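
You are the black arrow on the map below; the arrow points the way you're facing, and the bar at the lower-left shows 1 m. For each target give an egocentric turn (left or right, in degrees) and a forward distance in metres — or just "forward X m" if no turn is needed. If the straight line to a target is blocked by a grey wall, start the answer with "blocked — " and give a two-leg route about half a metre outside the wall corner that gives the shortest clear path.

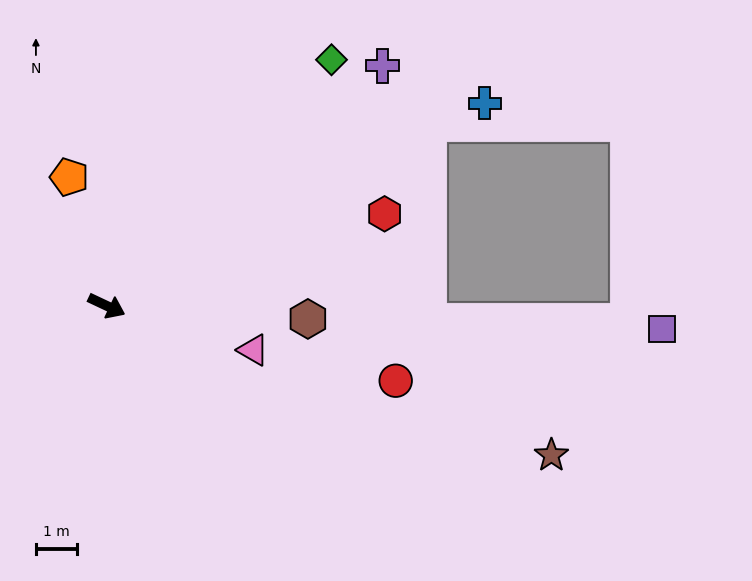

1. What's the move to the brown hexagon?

turn left 21°, forward 4.9 m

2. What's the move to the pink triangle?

turn left 8°, forward 3.7 m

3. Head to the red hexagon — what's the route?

turn left 44°, forward 7.1 m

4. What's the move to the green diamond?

turn left 73°, forward 8.0 m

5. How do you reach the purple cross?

turn left 66°, forward 8.8 m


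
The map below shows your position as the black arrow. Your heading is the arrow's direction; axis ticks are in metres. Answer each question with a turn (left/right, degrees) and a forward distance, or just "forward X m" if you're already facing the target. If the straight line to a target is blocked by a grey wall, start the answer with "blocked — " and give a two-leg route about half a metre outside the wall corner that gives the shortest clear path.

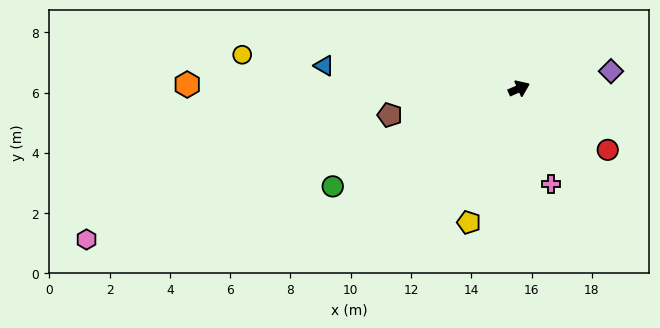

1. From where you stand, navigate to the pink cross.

turn right 95°, forward 3.3 m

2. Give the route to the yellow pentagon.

turn right 134°, forward 4.7 m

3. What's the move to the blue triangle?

turn left 149°, forward 6.5 m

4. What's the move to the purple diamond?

turn right 13°, forward 3.1 m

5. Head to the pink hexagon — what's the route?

turn left 175°, forward 15.2 m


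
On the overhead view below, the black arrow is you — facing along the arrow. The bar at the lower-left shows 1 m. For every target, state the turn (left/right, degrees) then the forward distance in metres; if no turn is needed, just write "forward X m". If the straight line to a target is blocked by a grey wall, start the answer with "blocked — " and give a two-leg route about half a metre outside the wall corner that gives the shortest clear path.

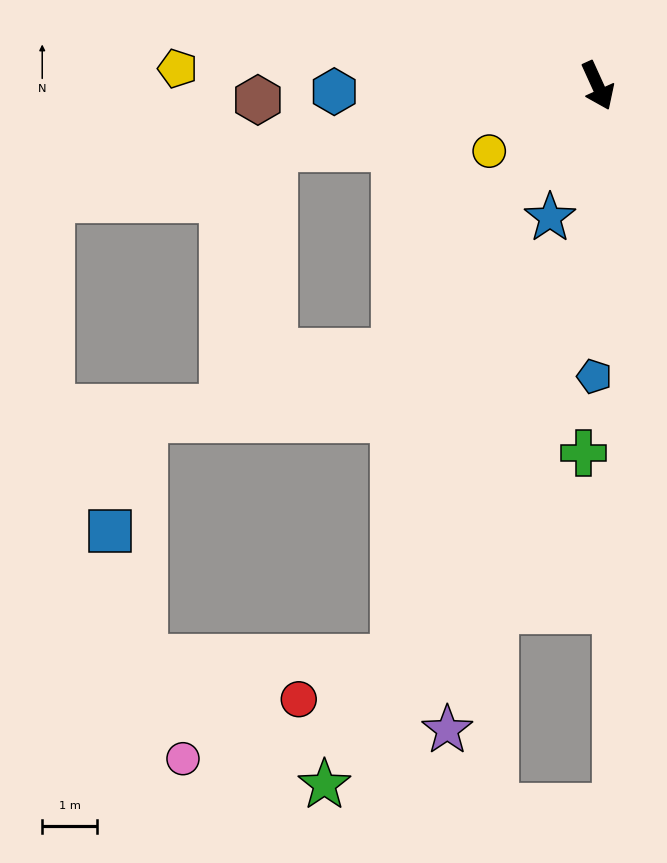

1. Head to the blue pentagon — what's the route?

turn right 25°, forward 5.3 m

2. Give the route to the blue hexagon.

turn right 113°, forward 4.8 m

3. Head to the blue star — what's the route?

turn right 44°, forward 2.5 m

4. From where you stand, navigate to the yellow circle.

turn right 83°, forward 2.3 m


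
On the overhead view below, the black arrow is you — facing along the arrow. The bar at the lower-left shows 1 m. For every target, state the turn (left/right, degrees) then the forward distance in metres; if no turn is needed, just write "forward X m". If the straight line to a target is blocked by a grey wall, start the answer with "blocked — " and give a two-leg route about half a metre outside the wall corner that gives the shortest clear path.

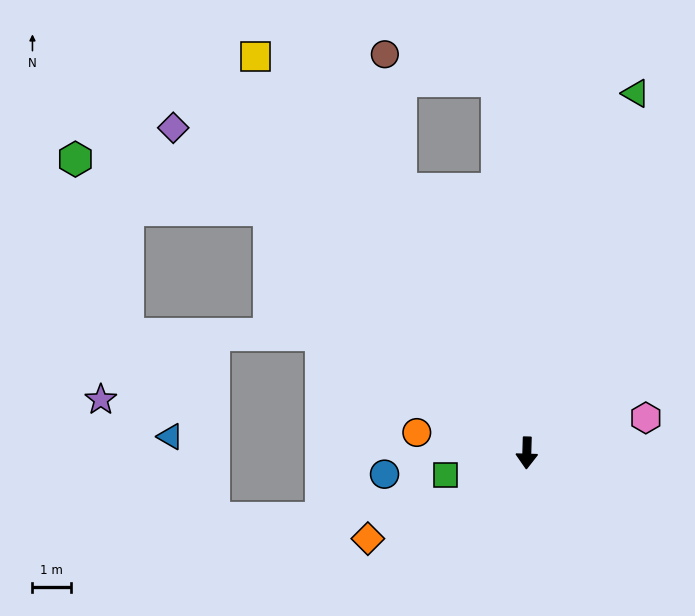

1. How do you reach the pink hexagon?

turn left 108°, forward 3.2 m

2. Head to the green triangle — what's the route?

turn left 165°, forward 9.8 m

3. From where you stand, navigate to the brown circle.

blocked — turn right 153°, forward 7.6 m, then turn right 18°, forward 3.6 m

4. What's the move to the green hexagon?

blocked — turn right 132°, forward 9.3 m, then turn left 29°, forward 5.2 m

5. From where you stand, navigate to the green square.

turn right 73°, forward 2.2 m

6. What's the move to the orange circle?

turn right 99°, forward 2.9 m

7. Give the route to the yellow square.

turn right 144°, forward 12.6 m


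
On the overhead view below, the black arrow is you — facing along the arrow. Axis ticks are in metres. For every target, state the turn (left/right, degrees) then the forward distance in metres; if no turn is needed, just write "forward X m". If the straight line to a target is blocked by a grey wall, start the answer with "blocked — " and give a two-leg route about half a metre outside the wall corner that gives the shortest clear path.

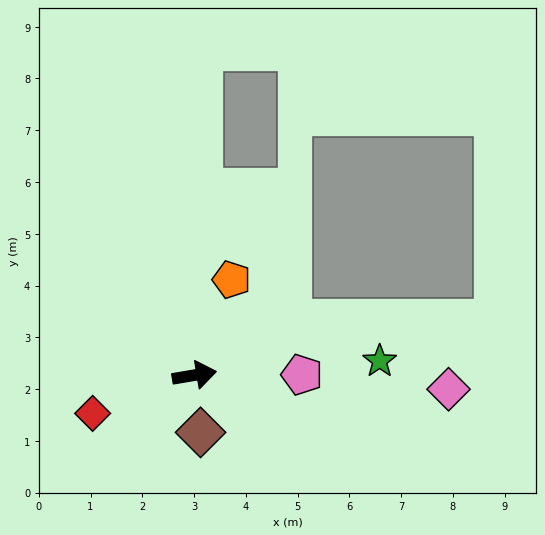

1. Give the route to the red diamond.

turn right 169°, forward 2.1 m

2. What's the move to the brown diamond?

turn right 93°, forward 1.1 m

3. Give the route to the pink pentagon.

turn right 9°, forward 2.1 m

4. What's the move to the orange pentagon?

turn left 59°, forward 2.0 m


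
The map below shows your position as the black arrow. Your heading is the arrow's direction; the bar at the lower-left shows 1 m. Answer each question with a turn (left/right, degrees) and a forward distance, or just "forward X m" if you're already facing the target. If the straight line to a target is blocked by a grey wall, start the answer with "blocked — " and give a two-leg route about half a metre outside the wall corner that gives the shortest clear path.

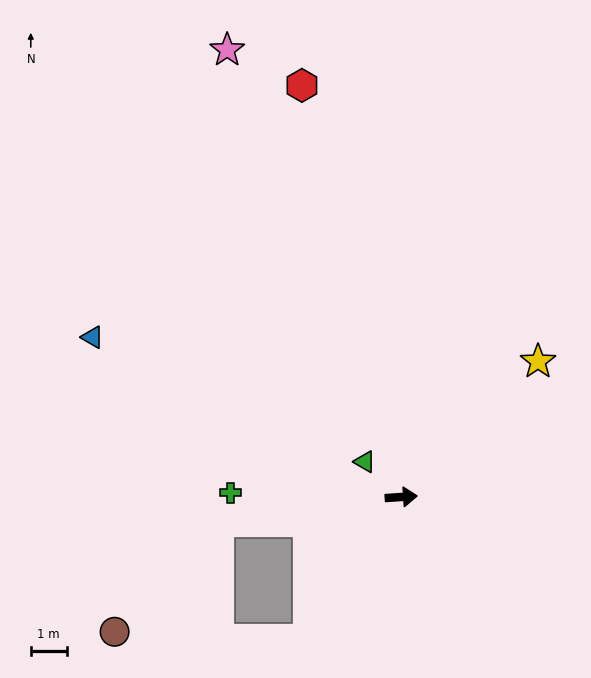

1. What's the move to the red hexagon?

turn left 100°, forward 11.8 m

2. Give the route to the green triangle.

turn left 132°, forward 1.4 m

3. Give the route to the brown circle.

blocked — turn right 176°, forward 5.1 m, then turn left 39°, forward 4.2 m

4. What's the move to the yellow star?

turn left 41°, forward 5.4 m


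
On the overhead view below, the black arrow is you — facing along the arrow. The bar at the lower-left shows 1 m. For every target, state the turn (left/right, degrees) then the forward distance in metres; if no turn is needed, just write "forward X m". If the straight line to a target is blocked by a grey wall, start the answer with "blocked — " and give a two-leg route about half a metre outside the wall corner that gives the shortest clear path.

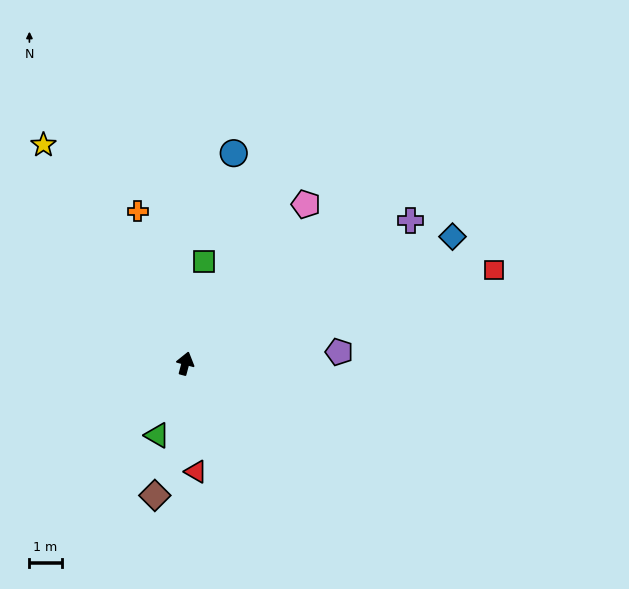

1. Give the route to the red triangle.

turn right 160°, forward 3.4 m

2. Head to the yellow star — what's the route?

turn left 48°, forward 8.1 m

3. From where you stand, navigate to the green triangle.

turn left 173°, forward 2.4 m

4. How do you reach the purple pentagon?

turn right 71°, forward 4.8 m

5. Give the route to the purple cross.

turn right 43°, forward 8.3 m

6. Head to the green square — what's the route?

turn left 5°, forward 3.2 m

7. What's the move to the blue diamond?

turn right 50°, forward 9.2 m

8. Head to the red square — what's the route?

turn right 58°, forward 10.0 m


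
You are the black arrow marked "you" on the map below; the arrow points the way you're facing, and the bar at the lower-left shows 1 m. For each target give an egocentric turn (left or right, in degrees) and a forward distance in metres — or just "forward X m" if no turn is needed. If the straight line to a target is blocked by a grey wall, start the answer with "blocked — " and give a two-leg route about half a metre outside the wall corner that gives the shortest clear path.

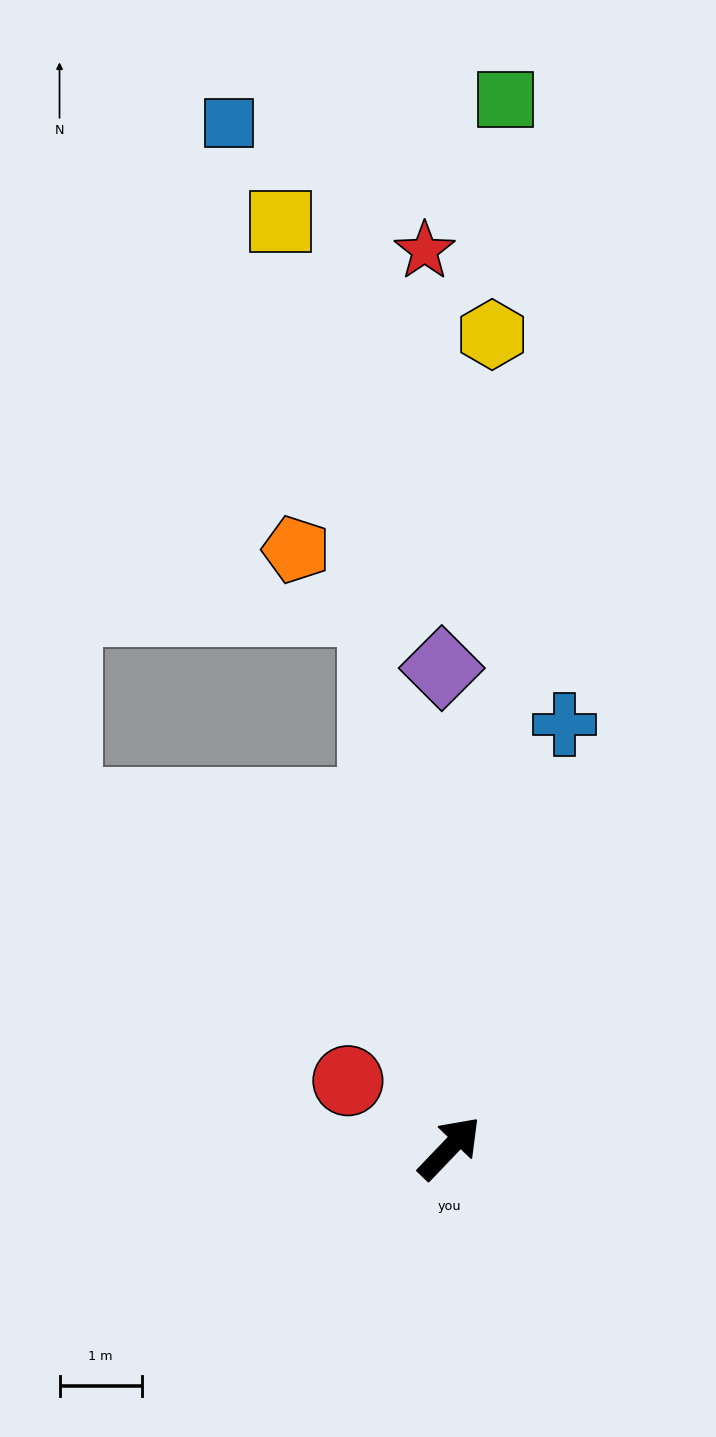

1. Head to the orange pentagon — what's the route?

blocked — turn left 52°, forward 6.6 m, then turn left 43°, forward 1.2 m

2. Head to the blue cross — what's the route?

turn left 29°, forward 5.3 m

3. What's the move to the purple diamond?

turn left 45°, forward 5.8 m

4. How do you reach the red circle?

turn left 100°, forward 1.5 m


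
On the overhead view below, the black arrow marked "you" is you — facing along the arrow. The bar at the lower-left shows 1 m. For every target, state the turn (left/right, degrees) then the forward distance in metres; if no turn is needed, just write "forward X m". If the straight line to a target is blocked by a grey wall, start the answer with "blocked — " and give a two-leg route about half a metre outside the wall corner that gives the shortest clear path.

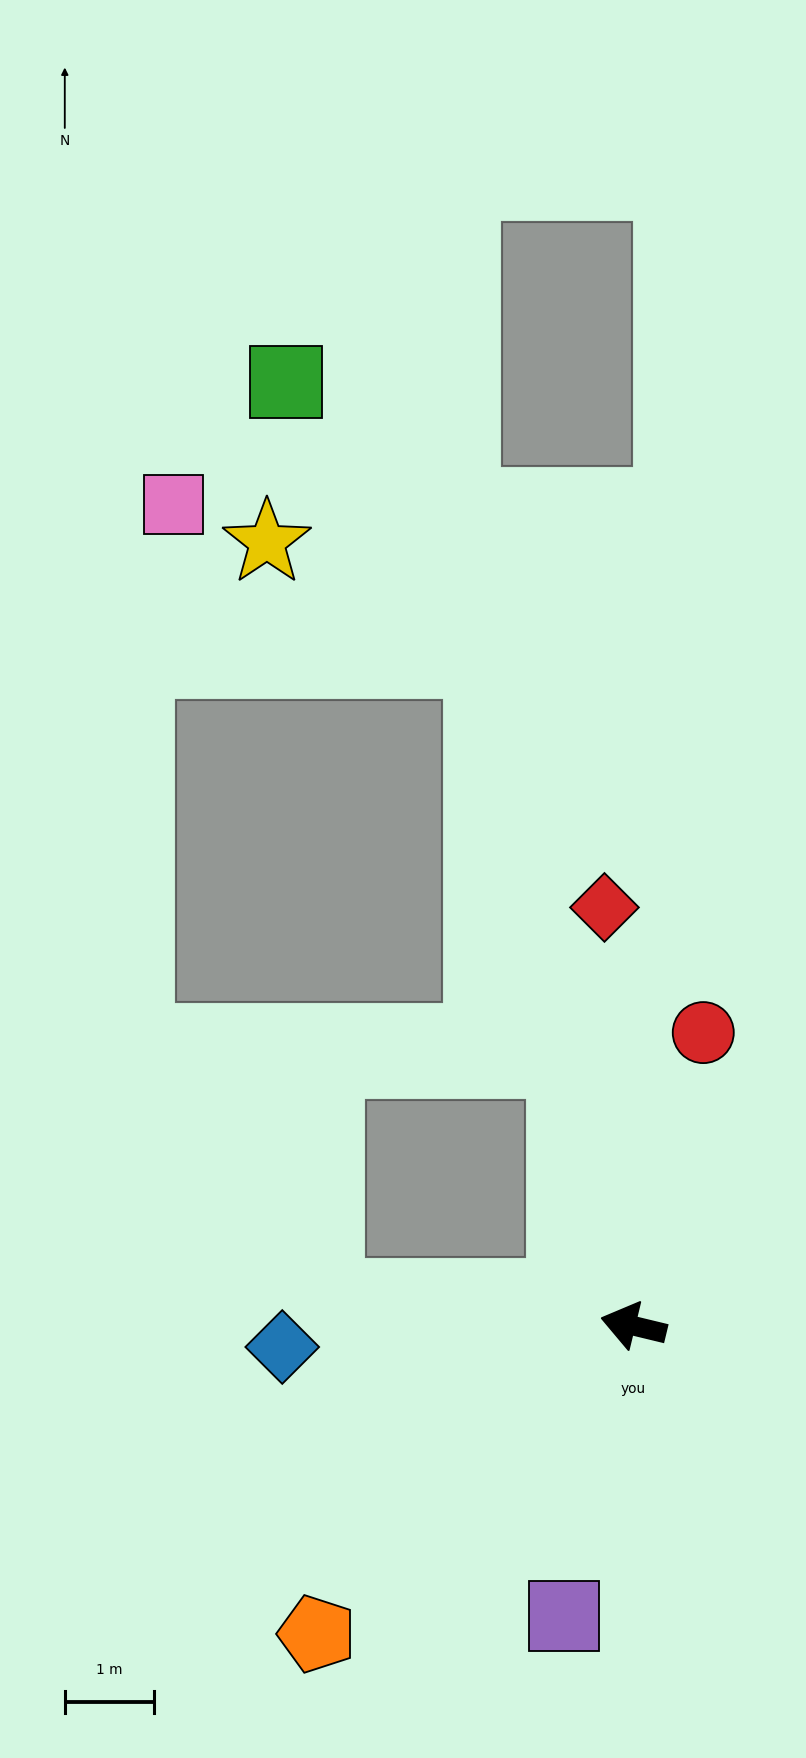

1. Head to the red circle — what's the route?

turn right 90°, forward 3.4 m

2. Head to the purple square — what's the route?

turn left 90°, forward 3.3 m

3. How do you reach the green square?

blocked — turn right 64°, forward 7.6 m, then turn left 23°, forward 3.8 m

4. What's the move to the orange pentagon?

turn left 58°, forward 4.9 m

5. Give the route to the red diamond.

turn right 72°, forward 4.7 m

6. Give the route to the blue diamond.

turn left 17°, forward 3.9 m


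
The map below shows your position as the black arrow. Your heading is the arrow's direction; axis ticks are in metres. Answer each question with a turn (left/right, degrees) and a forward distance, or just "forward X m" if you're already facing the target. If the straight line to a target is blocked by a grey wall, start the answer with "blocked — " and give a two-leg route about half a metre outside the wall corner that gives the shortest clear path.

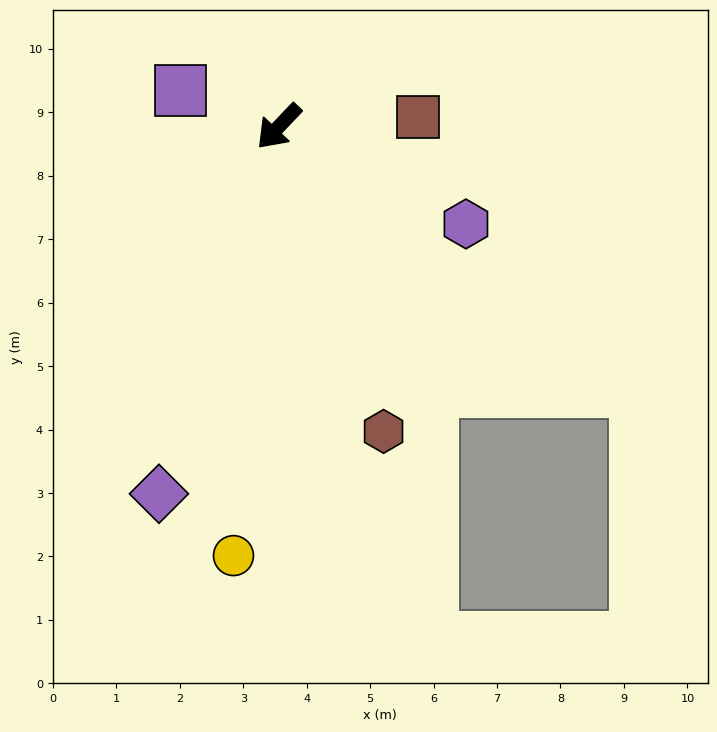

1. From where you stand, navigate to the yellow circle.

turn left 37°, forward 6.8 m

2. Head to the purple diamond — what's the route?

turn left 25°, forward 6.1 m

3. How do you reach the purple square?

turn right 67°, forward 1.6 m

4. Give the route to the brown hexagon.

turn left 62°, forward 5.1 m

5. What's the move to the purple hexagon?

turn left 106°, forward 3.3 m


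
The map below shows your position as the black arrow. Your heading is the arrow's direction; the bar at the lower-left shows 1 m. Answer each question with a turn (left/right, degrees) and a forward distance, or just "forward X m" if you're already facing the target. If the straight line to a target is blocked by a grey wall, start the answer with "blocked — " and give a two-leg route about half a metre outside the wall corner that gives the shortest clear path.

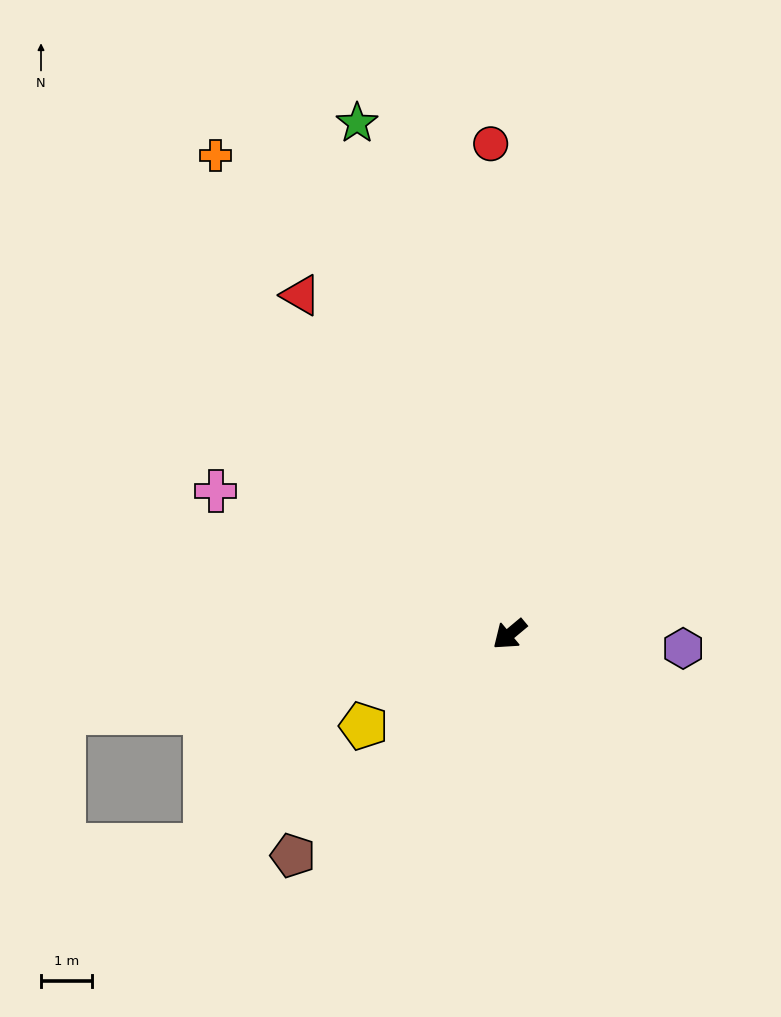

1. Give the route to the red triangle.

turn right 98°, forward 7.8 m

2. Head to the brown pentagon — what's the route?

turn left 6°, forward 6.1 m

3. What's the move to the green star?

turn right 113°, forward 10.4 m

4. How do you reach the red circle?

turn right 128°, forward 9.6 m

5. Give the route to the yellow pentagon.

turn right 8°, forward 3.4 m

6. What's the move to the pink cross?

turn right 66°, forward 6.4 m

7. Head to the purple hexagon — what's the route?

turn left 135°, forward 3.4 m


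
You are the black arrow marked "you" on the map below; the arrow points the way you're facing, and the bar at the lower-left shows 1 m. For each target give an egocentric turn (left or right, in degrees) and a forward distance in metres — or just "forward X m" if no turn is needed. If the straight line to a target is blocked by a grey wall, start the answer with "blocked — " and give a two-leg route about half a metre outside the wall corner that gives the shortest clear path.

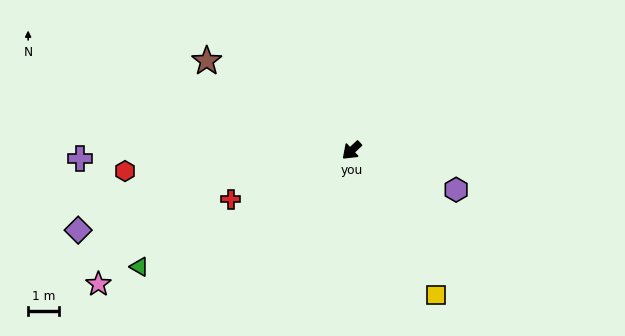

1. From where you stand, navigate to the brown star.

turn right 75°, forward 5.6 m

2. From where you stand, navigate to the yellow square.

turn left 77°, forward 5.5 m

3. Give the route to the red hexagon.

turn right 38°, forward 7.4 m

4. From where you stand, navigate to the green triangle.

turn right 14°, forward 7.9 m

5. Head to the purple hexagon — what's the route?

turn left 116°, forward 3.6 m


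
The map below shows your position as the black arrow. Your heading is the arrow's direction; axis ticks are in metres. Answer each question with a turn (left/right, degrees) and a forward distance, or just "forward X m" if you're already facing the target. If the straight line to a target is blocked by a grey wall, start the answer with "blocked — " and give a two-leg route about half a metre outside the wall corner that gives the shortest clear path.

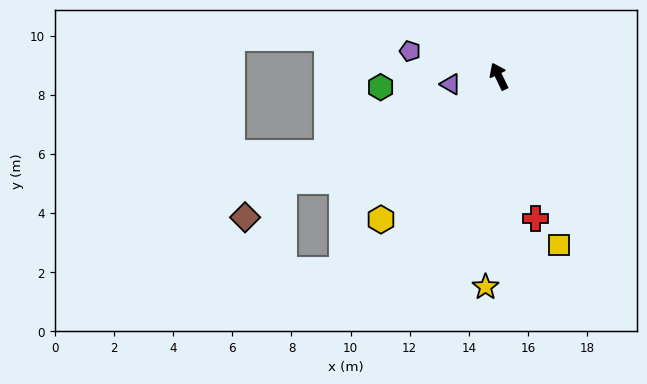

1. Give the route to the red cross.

turn left 169°, forward 5.0 m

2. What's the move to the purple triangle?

turn left 74°, forward 1.7 m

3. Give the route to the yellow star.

turn left 151°, forward 7.1 m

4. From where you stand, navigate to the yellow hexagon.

turn left 115°, forward 6.3 m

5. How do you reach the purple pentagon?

turn left 48°, forward 3.1 m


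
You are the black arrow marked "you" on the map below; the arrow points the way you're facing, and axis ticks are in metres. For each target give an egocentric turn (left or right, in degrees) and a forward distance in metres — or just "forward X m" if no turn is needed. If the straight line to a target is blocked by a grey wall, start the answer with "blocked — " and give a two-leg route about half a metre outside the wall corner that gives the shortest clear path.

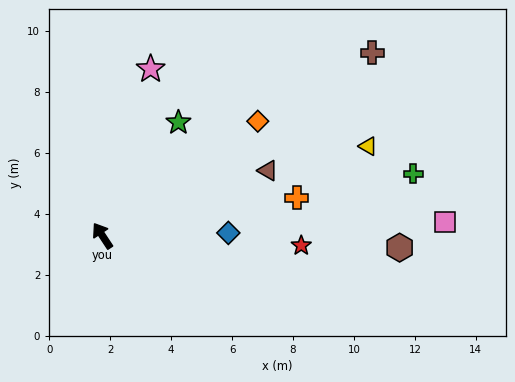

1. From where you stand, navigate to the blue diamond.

turn right 122°, forward 4.1 m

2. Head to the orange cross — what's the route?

turn right 112°, forward 6.5 m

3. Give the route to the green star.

turn right 67°, forward 4.5 m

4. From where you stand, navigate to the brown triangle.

turn right 102°, forward 5.8 m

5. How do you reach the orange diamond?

turn right 87°, forward 6.3 m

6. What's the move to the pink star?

turn right 50°, forward 5.7 m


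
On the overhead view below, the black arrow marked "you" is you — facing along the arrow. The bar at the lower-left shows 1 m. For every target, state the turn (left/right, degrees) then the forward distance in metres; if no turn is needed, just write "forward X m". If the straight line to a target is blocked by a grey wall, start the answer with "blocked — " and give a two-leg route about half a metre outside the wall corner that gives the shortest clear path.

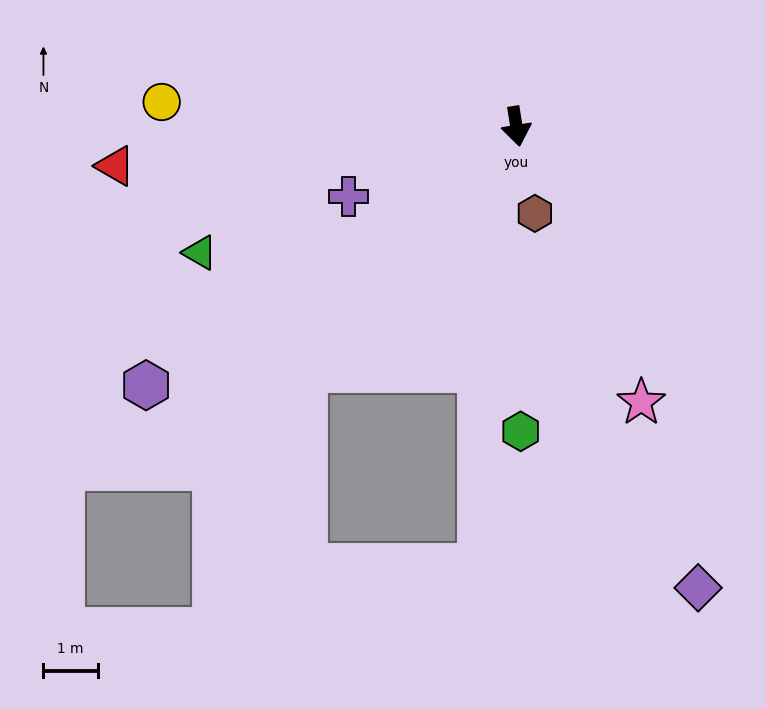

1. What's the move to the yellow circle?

turn right 103°, forward 6.6 m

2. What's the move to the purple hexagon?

turn right 64°, forward 8.3 m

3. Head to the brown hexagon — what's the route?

turn left 3°, forward 1.6 m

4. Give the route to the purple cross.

turn right 76°, forward 3.4 m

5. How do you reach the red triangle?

turn right 93°, forward 7.4 m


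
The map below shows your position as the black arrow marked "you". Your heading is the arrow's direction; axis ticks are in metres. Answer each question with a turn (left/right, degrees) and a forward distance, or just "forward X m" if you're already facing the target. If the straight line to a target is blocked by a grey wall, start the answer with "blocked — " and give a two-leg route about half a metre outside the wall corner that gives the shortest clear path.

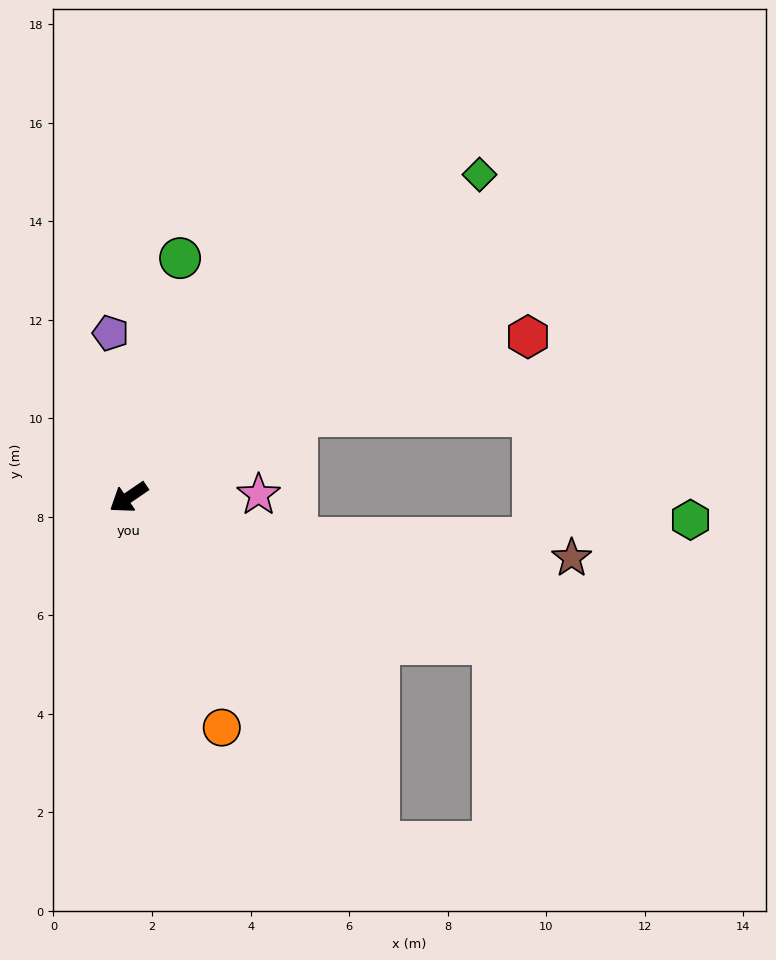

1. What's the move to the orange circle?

turn left 78°, forward 5.0 m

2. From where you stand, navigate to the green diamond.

turn right 172°, forward 9.7 m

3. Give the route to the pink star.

turn left 147°, forward 2.6 m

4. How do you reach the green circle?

turn right 136°, forward 5.0 m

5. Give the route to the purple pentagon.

turn right 118°, forward 3.4 m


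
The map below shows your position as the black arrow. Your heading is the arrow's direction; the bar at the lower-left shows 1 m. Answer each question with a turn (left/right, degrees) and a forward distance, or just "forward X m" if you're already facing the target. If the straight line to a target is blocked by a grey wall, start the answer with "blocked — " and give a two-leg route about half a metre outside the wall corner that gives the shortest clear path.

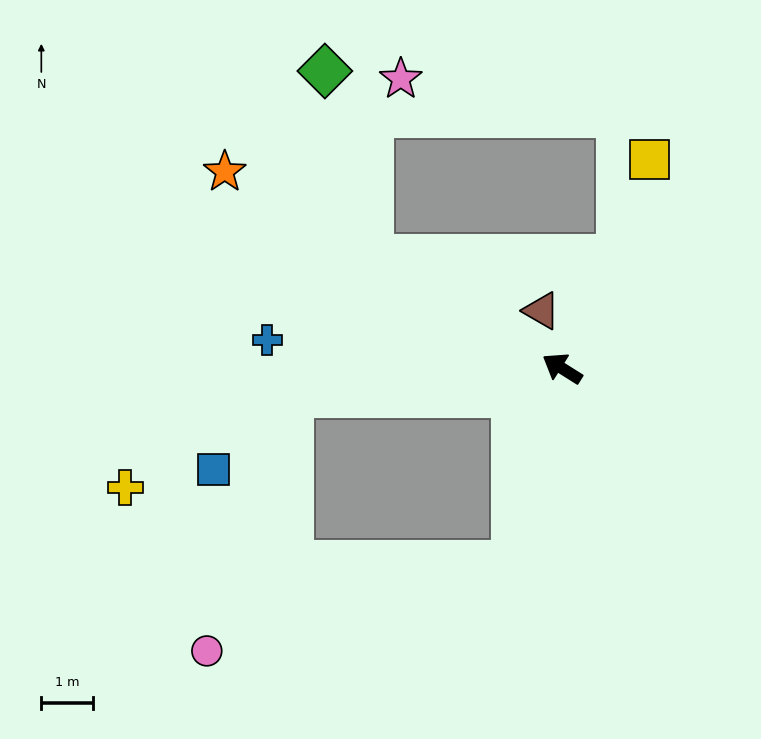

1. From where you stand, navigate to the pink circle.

blocked — turn left 108°, forward 3.9 m, then turn right 60°, forward 6.1 m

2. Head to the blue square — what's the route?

blocked — turn left 38°, forward 5.2 m, then turn left 38°, forward 2.1 m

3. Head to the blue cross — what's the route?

turn left 27°, forward 5.7 m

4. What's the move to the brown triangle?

turn right 38°, forward 1.2 m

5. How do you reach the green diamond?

blocked — forward 4.3 m, then turn right 44°, forward 3.7 m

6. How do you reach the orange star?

forward 7.5 m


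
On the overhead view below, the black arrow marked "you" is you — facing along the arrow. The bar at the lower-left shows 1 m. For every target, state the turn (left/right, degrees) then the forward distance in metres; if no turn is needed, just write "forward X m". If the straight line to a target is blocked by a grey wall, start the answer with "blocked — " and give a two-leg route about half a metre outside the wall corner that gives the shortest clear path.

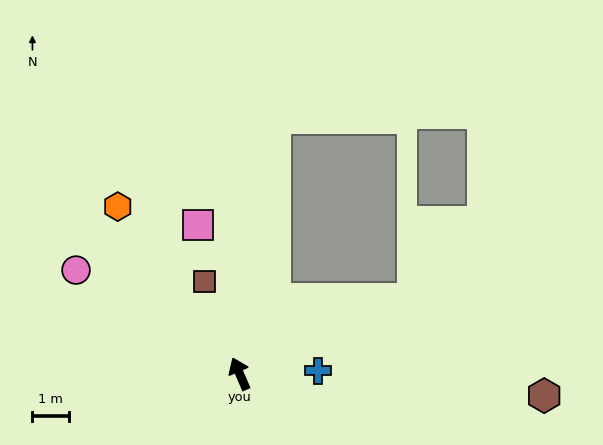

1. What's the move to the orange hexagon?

turn left 13°, forward 5.6 m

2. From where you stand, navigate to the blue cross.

turn right 111°, forward 2.1 m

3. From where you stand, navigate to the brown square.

turn right 2°, forward 2.7 m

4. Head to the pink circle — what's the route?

turn left 34°, forward 5.3 m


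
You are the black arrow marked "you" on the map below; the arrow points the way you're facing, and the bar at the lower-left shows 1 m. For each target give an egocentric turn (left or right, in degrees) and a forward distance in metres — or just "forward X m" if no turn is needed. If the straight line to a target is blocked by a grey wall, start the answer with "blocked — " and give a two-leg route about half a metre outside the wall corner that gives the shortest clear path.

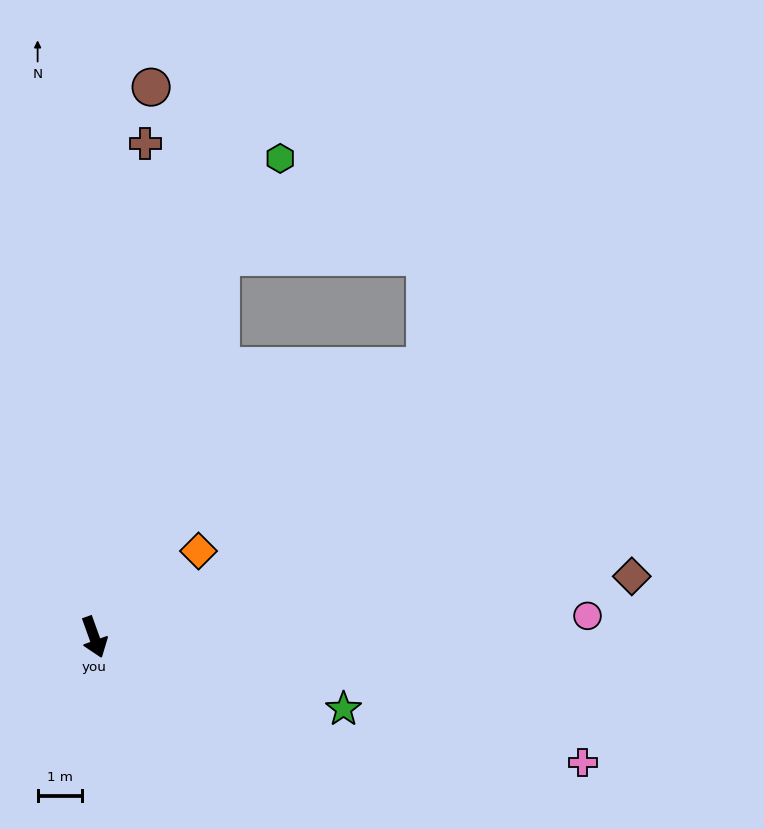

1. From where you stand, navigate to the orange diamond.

turn left 110°, forward 3.0 m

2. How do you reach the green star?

turn left 54°, forward 5.8 m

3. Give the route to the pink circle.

turn left 73°, forward 11.0 m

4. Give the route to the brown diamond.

turn left 77°, forward 12.1 m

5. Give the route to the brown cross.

turn left 154°, forward 11.1 m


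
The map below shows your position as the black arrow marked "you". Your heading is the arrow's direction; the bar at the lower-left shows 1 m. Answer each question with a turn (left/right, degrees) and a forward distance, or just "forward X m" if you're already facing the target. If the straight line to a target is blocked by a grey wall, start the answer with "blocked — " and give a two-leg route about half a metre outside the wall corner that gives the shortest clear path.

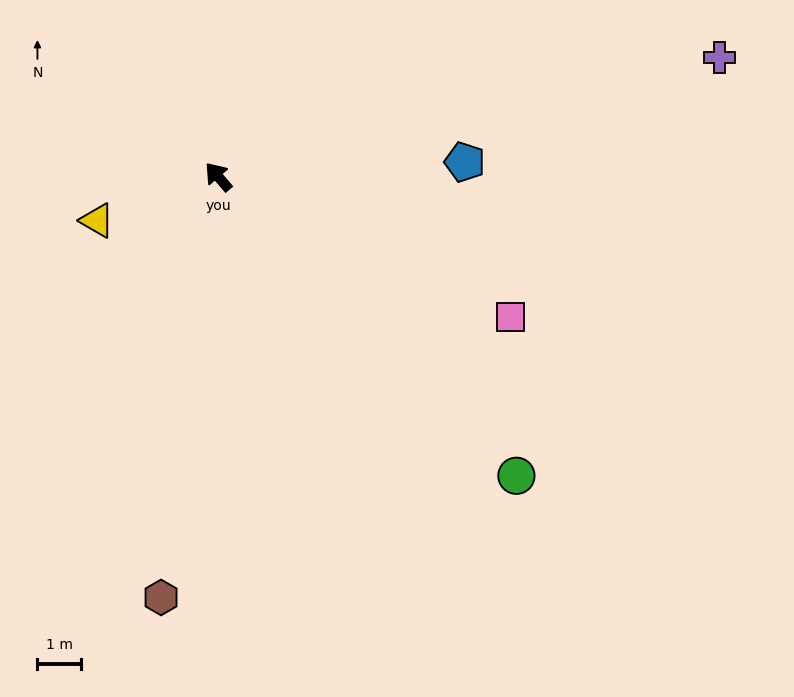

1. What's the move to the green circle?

turn right 176°, forward 9.7 m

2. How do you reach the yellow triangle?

turn left 69°, forward 2.9 m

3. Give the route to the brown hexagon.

turn left 132°, forward 9.7 m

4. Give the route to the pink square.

turn right 156°, forward 7.4 m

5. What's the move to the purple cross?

turn right 117°, forward 11.8 m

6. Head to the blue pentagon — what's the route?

turn right 127°, forward 5.6 m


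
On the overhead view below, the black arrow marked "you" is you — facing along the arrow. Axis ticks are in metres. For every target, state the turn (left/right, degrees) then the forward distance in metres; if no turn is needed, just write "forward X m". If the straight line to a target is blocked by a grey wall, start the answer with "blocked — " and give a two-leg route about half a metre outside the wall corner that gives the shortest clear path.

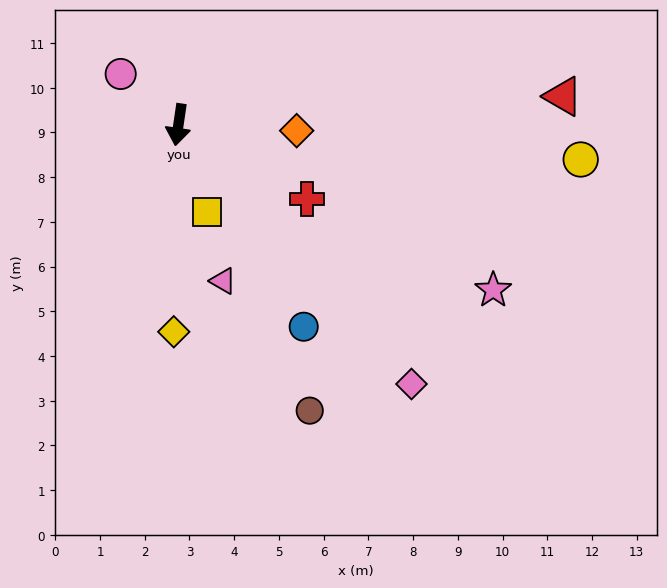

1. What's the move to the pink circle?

turn right 123°, forward 1.7 m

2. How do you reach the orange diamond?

turn left 96°, forward 2.6 m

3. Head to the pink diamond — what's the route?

turn left 50°, forward 7.8 m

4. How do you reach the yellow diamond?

turn left 7°, forward 4.6 m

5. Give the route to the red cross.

turn left 68°, forward 3.3 m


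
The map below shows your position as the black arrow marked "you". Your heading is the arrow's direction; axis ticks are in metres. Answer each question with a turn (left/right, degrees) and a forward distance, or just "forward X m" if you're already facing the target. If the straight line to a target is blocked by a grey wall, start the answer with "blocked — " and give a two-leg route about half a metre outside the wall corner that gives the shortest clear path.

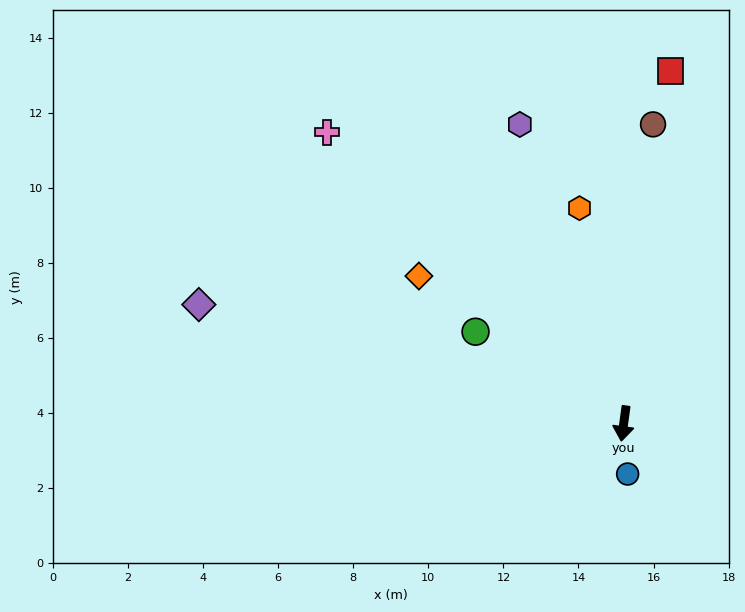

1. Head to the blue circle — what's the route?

turn left 12°, forward 1.3 m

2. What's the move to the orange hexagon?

turn right 161°, forward 5.9 m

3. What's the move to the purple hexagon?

turn right 153°, forward 8.4 m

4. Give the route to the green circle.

turn right 114°, forward 4.6 m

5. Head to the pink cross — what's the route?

turn right 127°, forward 11.1 m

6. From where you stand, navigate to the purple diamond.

turn right 98°, forward 11.8 m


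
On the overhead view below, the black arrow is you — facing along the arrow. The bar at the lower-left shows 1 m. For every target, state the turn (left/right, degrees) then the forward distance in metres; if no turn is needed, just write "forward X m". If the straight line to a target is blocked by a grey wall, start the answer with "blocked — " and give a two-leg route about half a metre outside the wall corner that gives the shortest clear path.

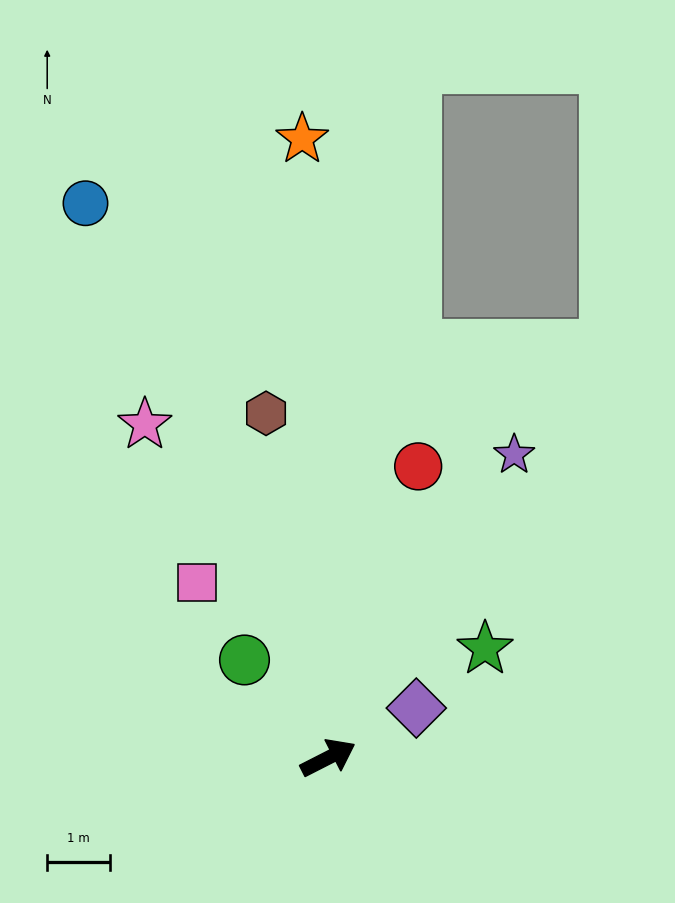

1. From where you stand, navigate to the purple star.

turn left 31°, forward 5.6 m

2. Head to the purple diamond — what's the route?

turn left 2°, forward 1.6 m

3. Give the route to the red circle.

turn left 46°, forward 4.8 m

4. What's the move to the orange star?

turn left 65°, forward 9.8 m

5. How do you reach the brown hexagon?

turn left 73°, forward 5.6 m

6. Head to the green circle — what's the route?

turn left 104°, forward 2.0 m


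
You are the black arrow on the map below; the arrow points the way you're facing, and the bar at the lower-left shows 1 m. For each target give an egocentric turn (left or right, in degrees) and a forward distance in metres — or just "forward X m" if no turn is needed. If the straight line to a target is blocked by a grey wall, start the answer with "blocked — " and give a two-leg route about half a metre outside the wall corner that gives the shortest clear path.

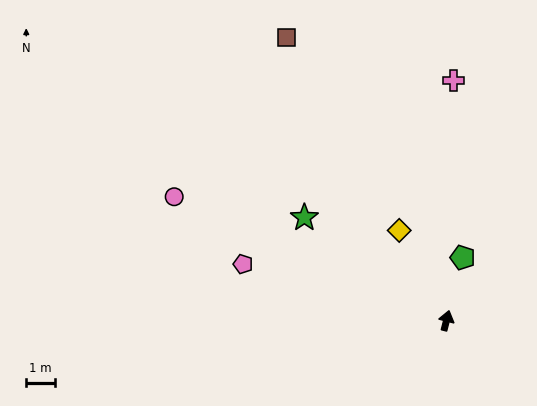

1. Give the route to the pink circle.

turn left 80°, forward 10.6 m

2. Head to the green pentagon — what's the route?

forward 2.3 m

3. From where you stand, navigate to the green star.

turn left 68°, forward 6.2 m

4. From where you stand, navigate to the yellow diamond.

turn left 42°, forward 3.6 m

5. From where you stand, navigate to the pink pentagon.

turn left 89°, forward 7.5 m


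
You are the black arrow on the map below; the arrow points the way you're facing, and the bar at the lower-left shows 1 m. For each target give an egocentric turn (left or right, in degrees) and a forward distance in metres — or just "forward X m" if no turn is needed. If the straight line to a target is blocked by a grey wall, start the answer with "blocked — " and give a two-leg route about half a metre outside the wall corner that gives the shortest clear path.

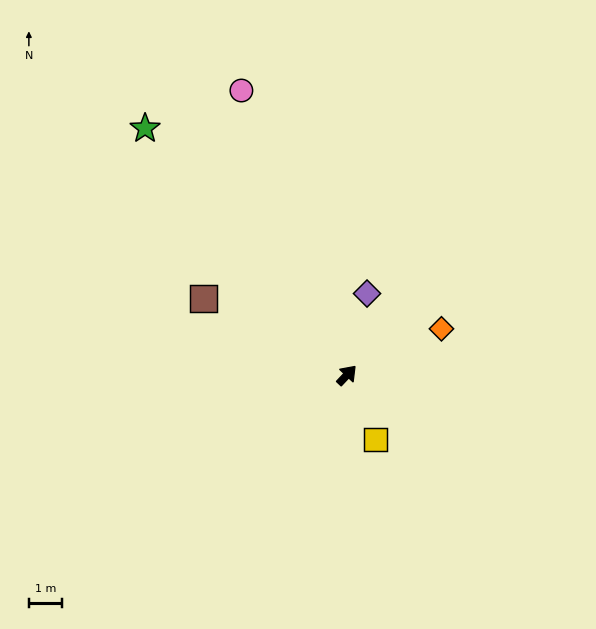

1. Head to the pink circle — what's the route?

turn left 64°, forward 9.1 m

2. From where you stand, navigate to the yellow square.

turn right 113°, forward 2.1 m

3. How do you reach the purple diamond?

turn left 29°, forward 2.5 m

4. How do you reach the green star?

turn left 83°, forward 9.6 m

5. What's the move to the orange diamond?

turn right 21°, forward 3.2 m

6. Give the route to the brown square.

turn left 105°, forward 4.9 m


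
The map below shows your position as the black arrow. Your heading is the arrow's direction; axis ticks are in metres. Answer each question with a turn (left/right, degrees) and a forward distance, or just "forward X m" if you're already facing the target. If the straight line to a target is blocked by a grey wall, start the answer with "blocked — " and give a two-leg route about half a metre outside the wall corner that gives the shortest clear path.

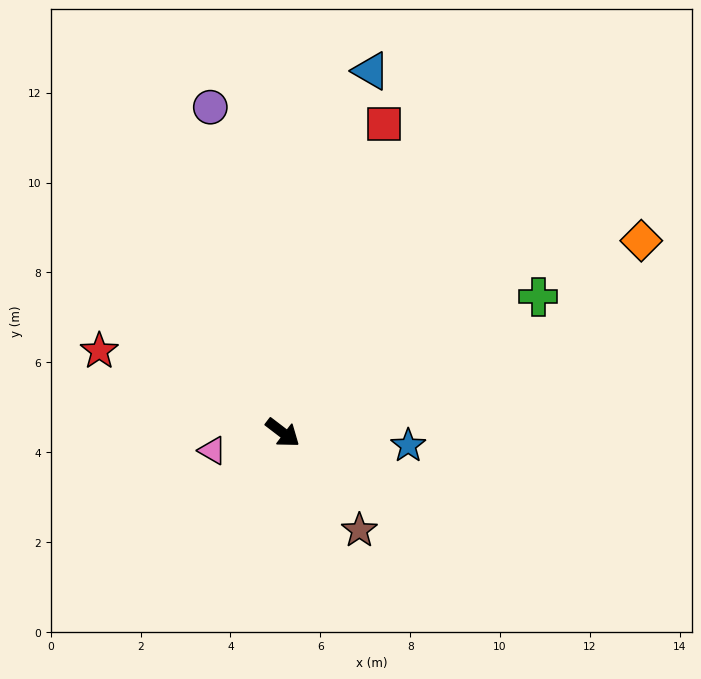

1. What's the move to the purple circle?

turn left 140°, forward 7.4 m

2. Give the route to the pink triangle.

turn right 128°, forward 1.6 m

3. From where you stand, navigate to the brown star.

turn right 15°, forward 2.8 m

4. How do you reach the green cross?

turn left 65°, forward 6.4 m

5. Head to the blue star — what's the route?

turn left 31°, forward 2.8 m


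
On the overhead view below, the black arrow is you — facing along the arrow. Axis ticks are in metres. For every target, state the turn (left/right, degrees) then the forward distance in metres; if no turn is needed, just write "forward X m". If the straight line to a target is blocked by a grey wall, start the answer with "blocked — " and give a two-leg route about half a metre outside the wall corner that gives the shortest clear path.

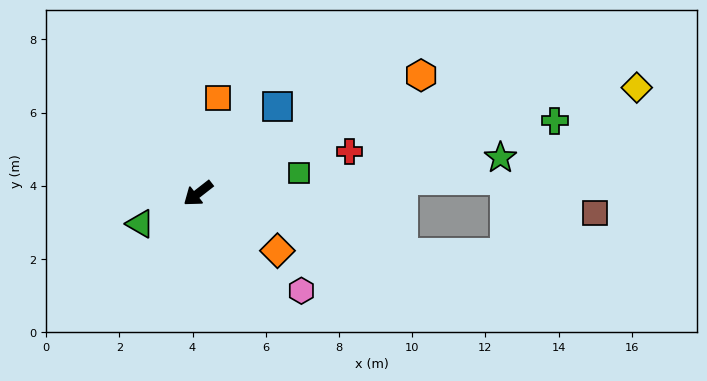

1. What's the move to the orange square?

turn right 140°, forward 2.7 m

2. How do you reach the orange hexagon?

turn left 170°, forward 6.9 m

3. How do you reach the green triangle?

turn right 10°, forward 1.8 m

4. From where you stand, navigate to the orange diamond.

turn left 106°, forward 2.7 m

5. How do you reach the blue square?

turn right 170°, forward 3.2 m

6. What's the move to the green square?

turn left 154°, forward 2.8 m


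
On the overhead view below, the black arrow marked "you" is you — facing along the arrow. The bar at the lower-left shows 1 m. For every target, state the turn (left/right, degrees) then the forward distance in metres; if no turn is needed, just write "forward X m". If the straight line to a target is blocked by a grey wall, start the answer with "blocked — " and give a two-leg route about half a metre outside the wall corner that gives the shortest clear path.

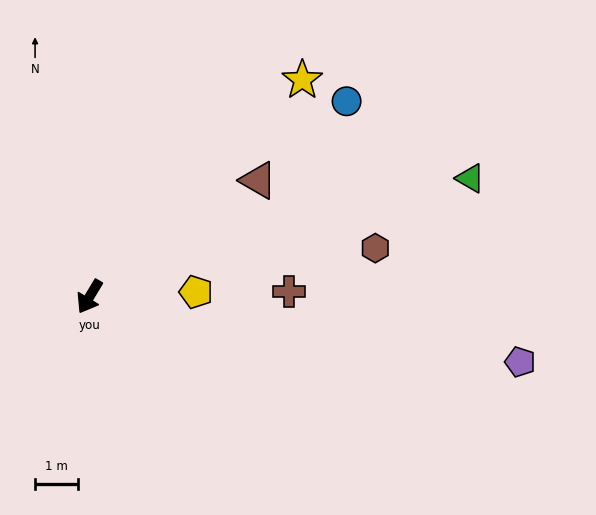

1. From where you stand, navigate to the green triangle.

turn left 138°, forward 9.4 m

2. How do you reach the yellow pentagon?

turn left 124°, forward 2.5 m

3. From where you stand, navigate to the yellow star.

turn left 167°, forward 7.1 m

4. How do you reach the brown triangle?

turn left 156°, forward 4.8 m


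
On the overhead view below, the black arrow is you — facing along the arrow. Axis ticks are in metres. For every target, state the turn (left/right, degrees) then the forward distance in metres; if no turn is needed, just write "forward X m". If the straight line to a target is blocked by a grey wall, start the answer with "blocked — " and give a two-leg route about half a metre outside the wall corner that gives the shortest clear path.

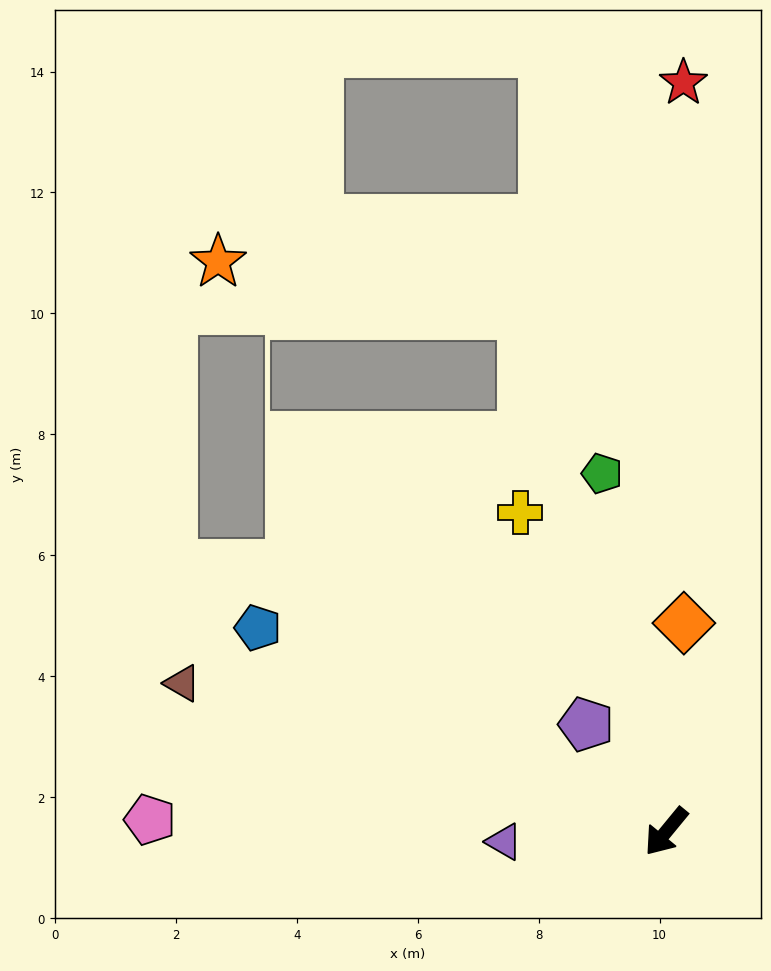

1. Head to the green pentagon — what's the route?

turn right 130°, forward 6.0 m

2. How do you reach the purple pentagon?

turn right 104°, forward 2.2 m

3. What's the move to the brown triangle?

turn right 68°, forward 8.4 m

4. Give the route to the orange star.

blocked — turn right 125°, forward 8.9 m, then turn left 65°, forward 5.1 m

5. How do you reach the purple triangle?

turn right 47°, forward 2.7 m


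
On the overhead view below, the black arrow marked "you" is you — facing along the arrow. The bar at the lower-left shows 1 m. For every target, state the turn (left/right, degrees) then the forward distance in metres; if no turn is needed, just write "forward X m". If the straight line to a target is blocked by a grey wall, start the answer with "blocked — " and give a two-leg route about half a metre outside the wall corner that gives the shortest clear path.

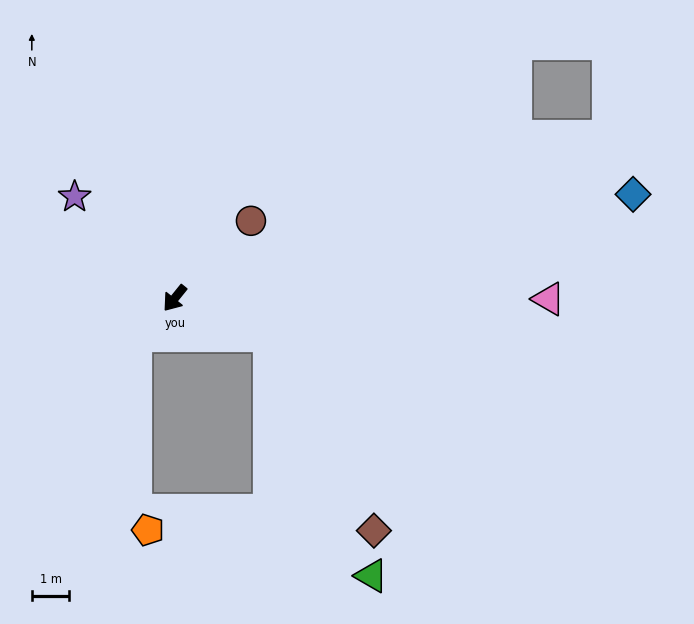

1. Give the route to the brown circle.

turn left 174°, forward 2.9 m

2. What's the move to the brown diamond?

blocked — turn left 107°, forward 2.7 m, then turn right 40°, forward 5.9 m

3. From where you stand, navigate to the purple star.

turn right 97°, forward 3.8 m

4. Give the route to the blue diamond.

turn left 142°, forward 12.5 m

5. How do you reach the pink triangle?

turn left 129°, forward 9.9 m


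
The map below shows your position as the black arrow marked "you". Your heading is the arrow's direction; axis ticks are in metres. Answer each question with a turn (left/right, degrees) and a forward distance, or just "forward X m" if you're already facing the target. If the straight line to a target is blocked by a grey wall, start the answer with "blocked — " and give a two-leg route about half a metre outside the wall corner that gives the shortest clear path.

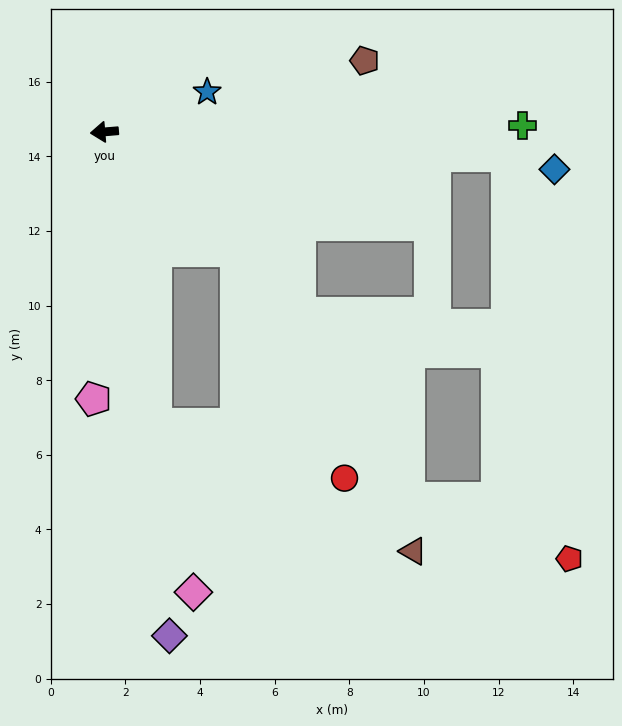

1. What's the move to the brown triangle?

blocked — turn left 133°, forward 4.8 m, then turn right 17°, forward 9.3 m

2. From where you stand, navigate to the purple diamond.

turn left 93°, forward 13.6 m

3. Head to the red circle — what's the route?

blocked — turn left 133°, forward 4.8 m, then turn right 22°, forward 6.7 m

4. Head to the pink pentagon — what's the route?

turn left 83°, forward 7.2 m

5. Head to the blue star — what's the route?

turn right 164°, forward 3.0 m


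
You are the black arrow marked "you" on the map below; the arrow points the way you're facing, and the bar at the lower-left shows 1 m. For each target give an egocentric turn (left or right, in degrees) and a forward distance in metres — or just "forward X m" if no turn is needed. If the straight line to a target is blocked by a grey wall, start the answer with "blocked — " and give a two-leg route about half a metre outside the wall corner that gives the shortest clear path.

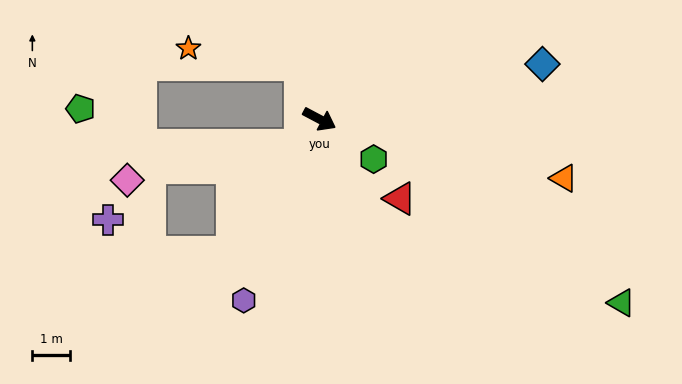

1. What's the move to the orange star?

blocked — turn left 138°, forward 1.5 m, then turn left 62°, forward 3.0 m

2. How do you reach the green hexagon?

turn right 9°, forward 1.8 m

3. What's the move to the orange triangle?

turn left 14°, forward 6.6 m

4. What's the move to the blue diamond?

turn left 42°, forward 6.0 m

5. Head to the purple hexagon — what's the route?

turn right 85°, forward 5.2 m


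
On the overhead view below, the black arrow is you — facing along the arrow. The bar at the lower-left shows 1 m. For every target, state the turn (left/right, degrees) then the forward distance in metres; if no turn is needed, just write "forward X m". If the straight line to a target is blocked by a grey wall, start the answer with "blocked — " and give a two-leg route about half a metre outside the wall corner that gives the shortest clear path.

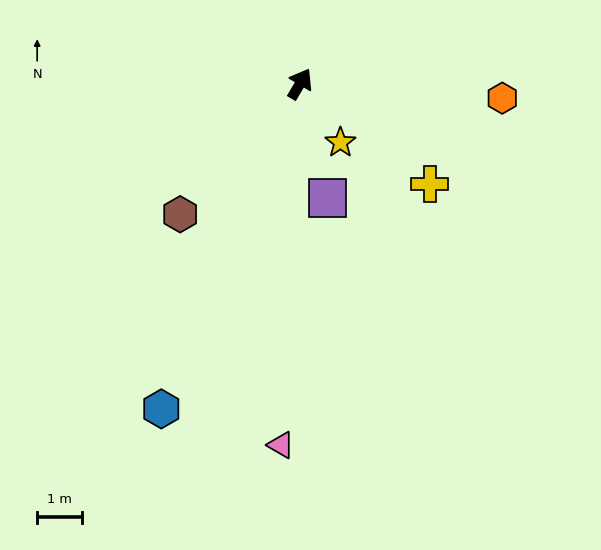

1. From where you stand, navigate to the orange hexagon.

turn right 63°, forward 4.5 m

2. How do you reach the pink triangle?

turn right 152°, forward 8.1 m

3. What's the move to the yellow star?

turn right 115°, forward 1.6 m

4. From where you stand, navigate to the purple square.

turn right 136°, forward 2.6 m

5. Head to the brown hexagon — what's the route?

turn left 168°, forward 4.0 m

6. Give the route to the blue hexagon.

turn right 172°, forward 7.9 m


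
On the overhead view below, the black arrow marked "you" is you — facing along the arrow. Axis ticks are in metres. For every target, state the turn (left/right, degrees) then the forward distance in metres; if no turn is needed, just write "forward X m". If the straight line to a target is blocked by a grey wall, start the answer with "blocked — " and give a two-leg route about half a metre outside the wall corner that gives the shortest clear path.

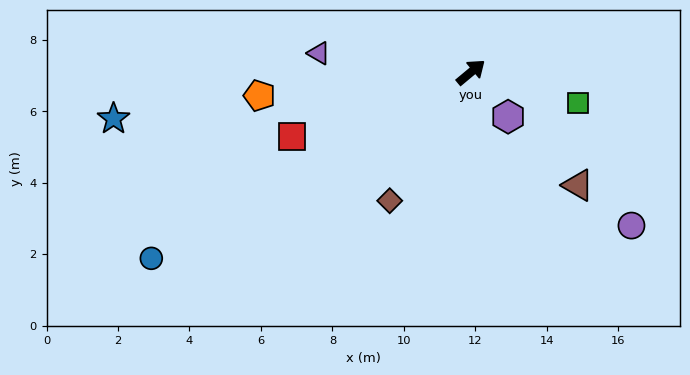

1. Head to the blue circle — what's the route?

turn left 170°, forward 10.3 m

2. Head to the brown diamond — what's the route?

turn right 162°, forward 4.3 m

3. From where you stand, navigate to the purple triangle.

turn left 133°, forward 4.3 m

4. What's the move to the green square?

turn right 56°, forward 3.1 m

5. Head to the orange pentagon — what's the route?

turn left 147°, forward 6.0 m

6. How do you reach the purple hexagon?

turn right 90°, forward 1.6 m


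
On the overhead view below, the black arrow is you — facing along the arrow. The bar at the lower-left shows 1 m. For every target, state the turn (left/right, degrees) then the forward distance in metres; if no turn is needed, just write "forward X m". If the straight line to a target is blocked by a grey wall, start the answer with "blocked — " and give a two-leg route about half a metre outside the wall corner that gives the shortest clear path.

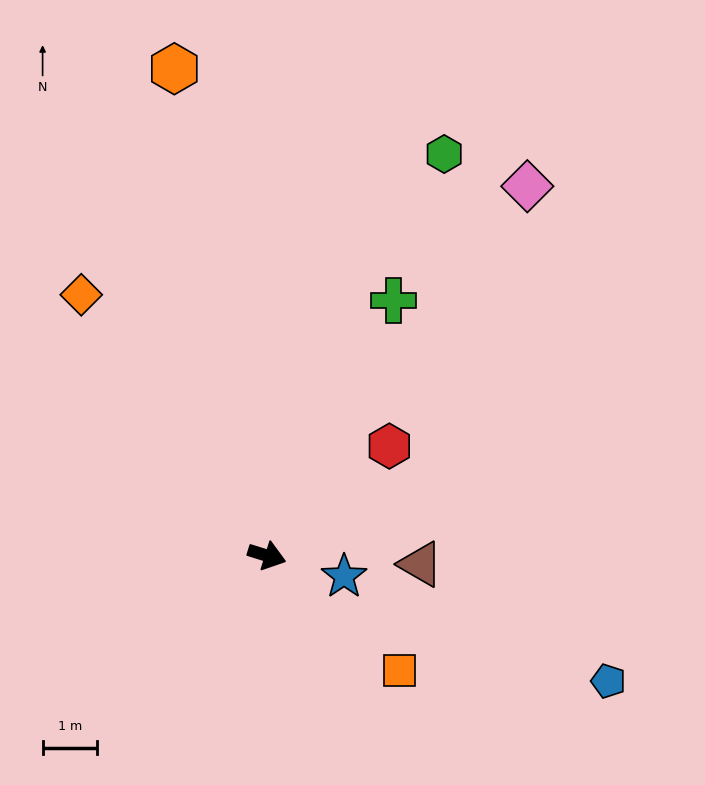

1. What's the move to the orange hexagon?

turn left 118°, forward 9.1 m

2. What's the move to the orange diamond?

turn left 143°, forward 5.9 m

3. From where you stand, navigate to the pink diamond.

turn left 72°, forward 8.3 m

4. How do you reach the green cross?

turn left 81°, forward 5.3 m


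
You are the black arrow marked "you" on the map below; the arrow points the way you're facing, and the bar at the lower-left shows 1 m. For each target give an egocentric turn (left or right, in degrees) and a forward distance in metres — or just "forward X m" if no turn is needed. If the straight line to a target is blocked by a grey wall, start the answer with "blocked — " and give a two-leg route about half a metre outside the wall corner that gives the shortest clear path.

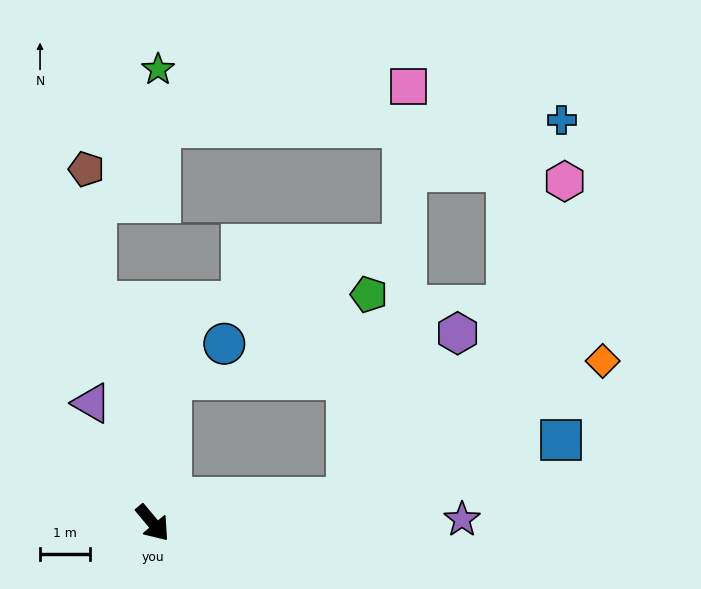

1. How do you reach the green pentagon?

blocked — turn left 57°, forward 3.9 m, then turn left 77°, forward 4.1 m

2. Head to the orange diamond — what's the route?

blocked — turn left 57°, forward 3.9 m, then turn left 21°, forward 5.8 m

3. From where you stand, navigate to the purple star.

turn left 51°, forward 6.1 m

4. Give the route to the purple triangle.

turn left 167°, forward 2.7 m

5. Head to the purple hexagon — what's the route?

blocked — turn left 57°, forward 3.9 m, then turn left 50°, forward 4.0 m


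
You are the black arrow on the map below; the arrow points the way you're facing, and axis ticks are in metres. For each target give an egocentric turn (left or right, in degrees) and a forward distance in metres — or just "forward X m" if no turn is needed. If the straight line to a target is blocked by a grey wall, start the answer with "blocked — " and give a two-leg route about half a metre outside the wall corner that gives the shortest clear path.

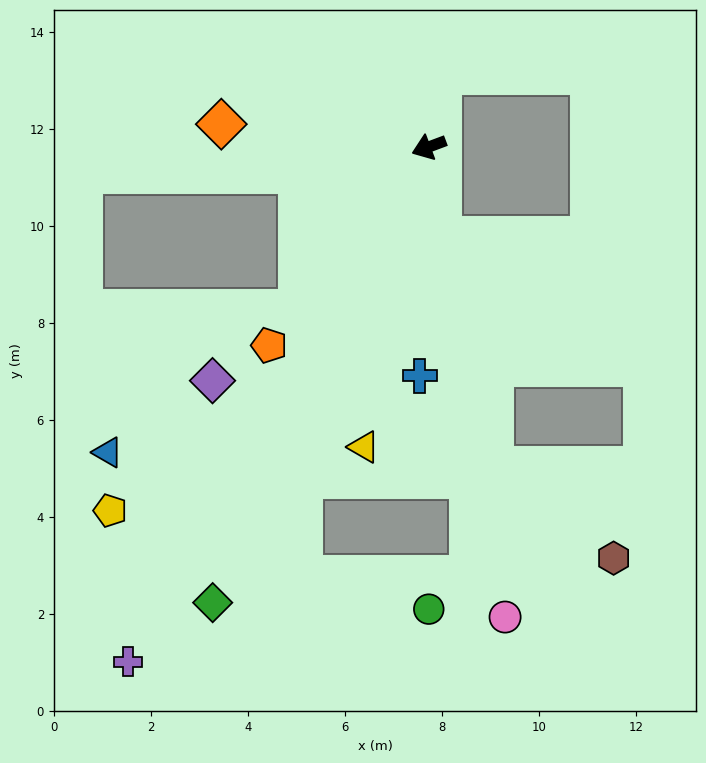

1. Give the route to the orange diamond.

turn right 27°, forward 4.3 m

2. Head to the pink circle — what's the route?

turn left 79°, forward 9.8 m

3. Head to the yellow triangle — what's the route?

turn left 57°, forward 6.3 m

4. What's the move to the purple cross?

turn left 39°, forward 12.3 m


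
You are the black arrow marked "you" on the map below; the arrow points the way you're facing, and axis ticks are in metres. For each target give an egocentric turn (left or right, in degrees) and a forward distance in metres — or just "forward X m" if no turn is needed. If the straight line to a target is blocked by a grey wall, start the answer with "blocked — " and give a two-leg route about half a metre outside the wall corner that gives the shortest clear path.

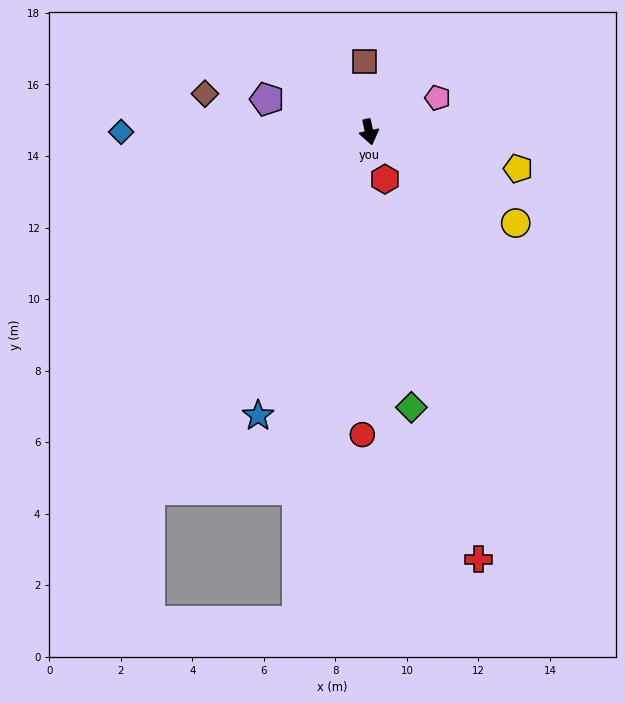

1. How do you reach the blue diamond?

turn right 102°, forward 6.9 m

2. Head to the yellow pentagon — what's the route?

turn left 64°, forward 4.3 m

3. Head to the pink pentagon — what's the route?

turn left 104°, forward 2.1 m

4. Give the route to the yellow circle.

turn left 46°, forward 4.8 m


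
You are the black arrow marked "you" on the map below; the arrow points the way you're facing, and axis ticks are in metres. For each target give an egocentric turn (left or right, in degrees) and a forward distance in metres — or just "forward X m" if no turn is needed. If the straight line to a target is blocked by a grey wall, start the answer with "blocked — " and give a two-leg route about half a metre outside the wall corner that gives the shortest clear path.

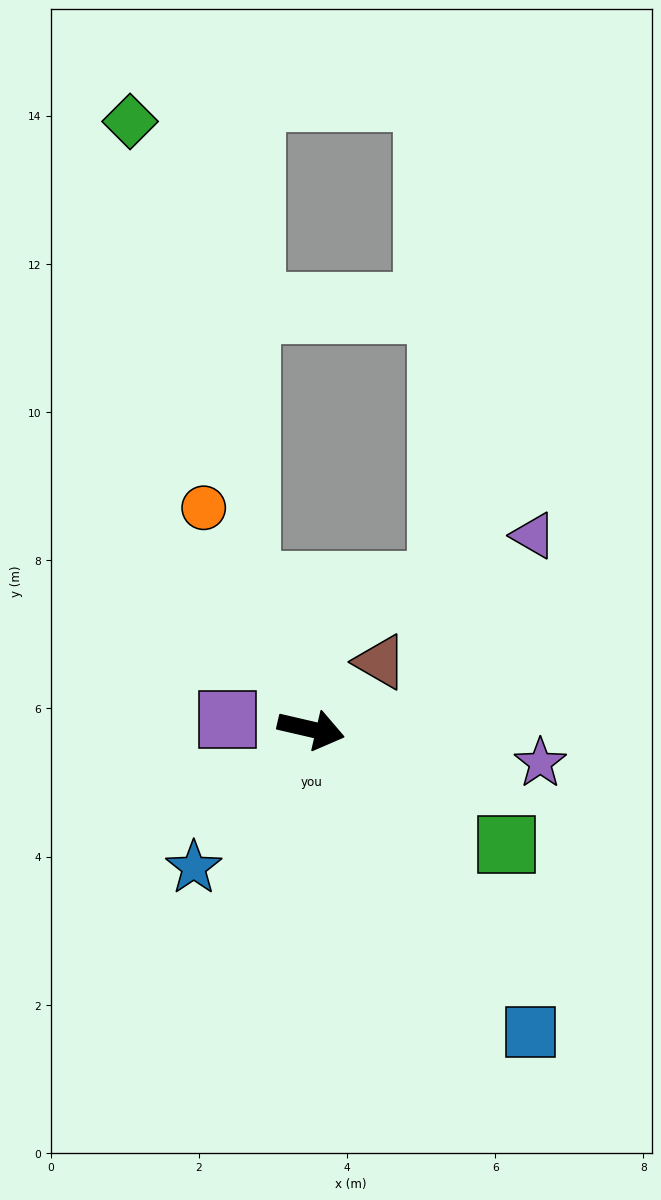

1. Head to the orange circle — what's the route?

turn left 129°, forward 3.3 m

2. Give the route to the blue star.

turn right 117°, forward 2.4 m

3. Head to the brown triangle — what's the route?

turn left 57°, forward 1.3 m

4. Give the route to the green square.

turn right 17°, forward 3.1 m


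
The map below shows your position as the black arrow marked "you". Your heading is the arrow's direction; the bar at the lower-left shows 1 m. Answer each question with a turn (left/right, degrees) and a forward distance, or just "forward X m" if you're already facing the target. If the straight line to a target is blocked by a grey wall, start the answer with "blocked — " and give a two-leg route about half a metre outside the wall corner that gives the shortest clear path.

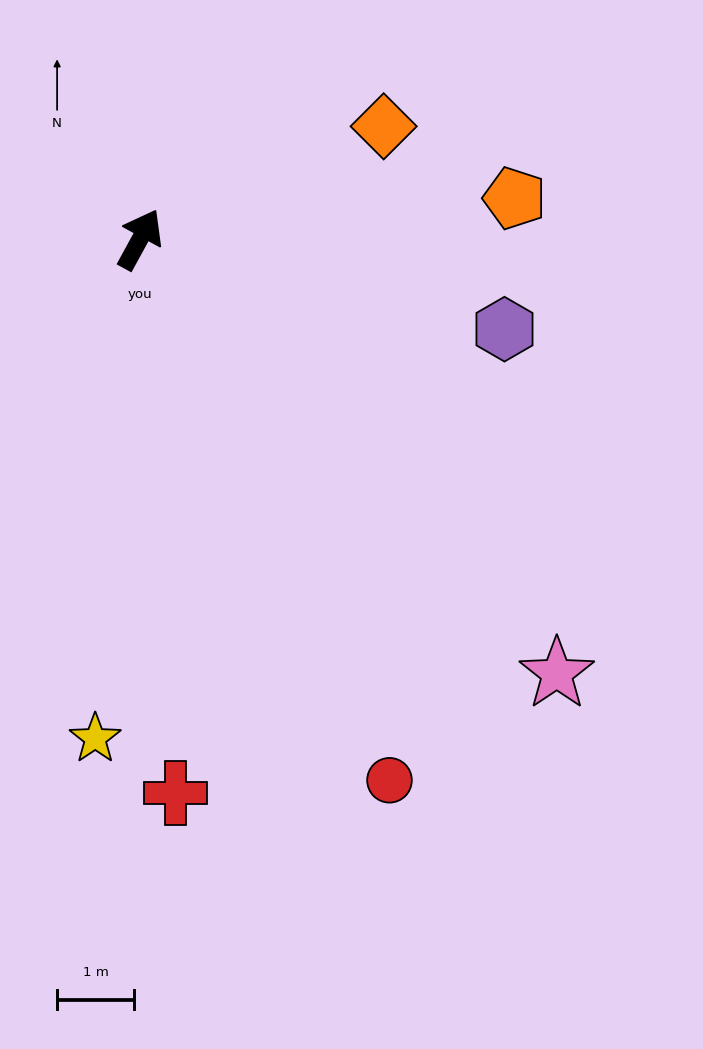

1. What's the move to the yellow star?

turn right 156°, forward 6.5 m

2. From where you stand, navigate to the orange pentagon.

turn right 55°, forward 4.9 m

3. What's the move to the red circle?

turn right 127°, forward 7.7 m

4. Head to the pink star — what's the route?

turn right 108°, forward 7.8 m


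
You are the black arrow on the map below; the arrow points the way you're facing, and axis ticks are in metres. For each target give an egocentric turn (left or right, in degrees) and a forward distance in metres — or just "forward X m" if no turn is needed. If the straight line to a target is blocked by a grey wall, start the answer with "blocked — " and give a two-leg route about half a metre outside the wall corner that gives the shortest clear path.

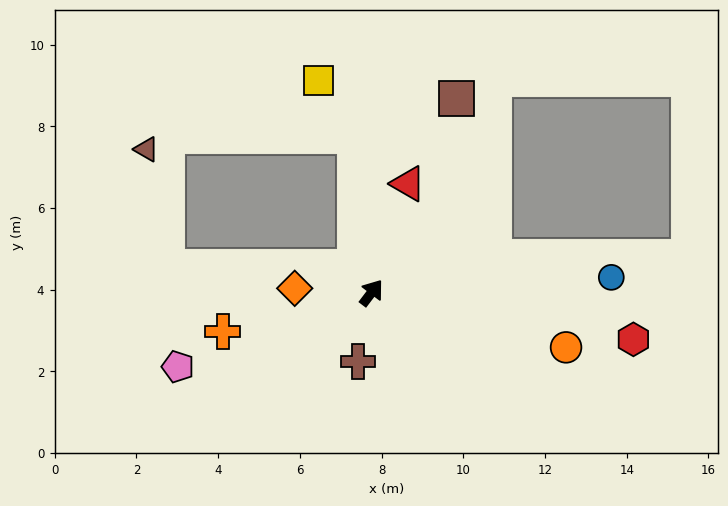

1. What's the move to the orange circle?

turn right 69°, forward 4.9 m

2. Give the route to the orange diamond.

turn left 124°, forward 1.9 m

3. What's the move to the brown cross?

turn right 154°, forward 1.7 m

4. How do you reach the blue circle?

turn right 49°, forward 5.9 m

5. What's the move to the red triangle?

turn left 19°, forward 2.8 m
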